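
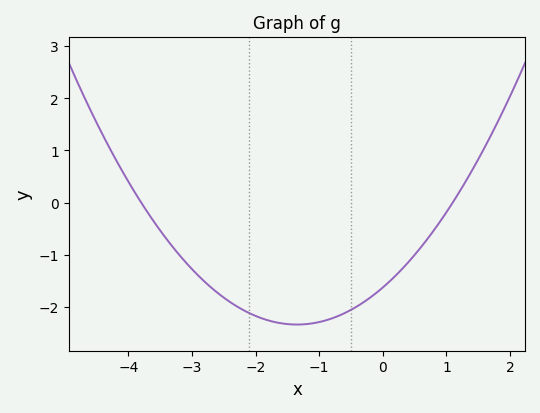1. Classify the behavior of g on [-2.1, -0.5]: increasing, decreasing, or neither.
neither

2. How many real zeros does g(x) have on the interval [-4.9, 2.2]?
2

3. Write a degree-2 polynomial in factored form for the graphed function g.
y = 0.39(x + 3.8)(x - 1.1)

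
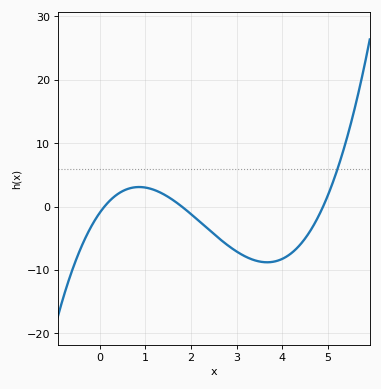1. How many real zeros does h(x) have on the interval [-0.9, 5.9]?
3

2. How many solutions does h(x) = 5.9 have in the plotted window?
1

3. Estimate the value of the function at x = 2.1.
-1.8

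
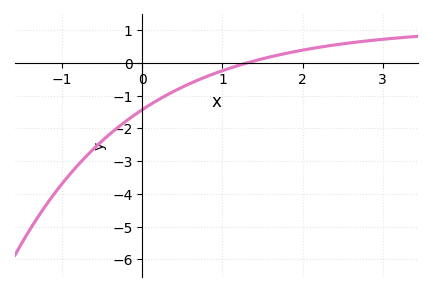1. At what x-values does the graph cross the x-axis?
1.31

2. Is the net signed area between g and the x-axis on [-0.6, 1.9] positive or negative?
negative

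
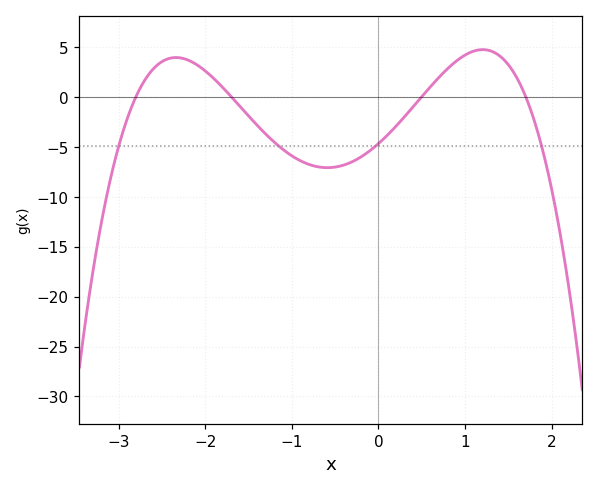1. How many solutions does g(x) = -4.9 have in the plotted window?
4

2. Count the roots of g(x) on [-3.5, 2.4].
4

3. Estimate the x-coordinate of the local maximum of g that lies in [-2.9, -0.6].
-2.34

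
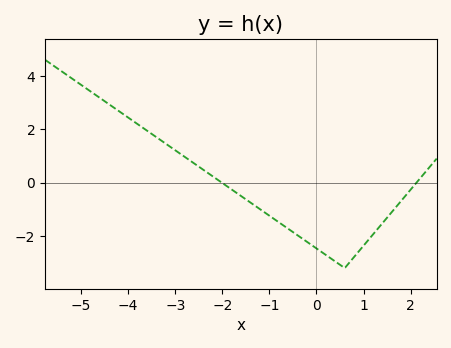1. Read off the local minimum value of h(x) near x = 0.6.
-3.2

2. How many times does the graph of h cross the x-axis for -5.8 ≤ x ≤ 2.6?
2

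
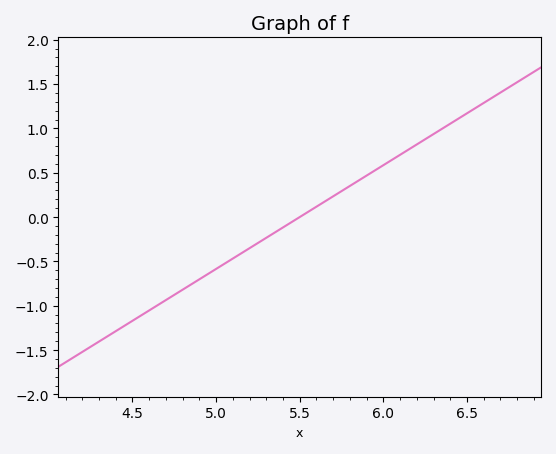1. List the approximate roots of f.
5.5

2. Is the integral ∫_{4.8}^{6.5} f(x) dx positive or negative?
positive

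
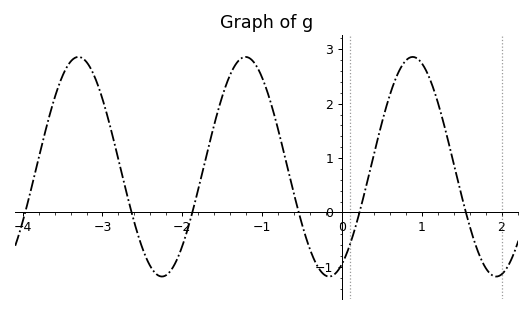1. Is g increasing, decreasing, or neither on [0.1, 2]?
neither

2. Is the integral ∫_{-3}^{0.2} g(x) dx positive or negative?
positive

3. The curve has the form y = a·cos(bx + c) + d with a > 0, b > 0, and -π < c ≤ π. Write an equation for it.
y = 2.02cos(3x - 2.66) + 0.84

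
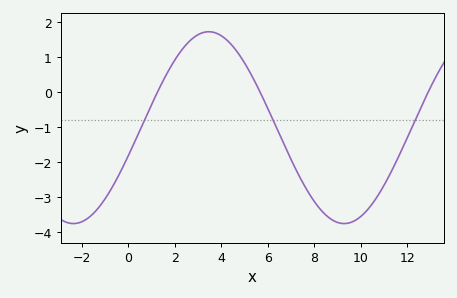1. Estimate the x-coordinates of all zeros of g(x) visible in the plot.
1.2, 5.6, 12.8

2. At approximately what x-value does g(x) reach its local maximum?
3.4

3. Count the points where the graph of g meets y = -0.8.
3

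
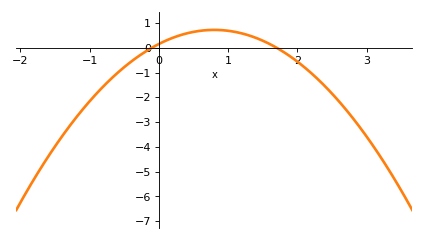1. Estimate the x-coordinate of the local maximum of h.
0.8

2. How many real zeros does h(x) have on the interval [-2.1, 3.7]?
2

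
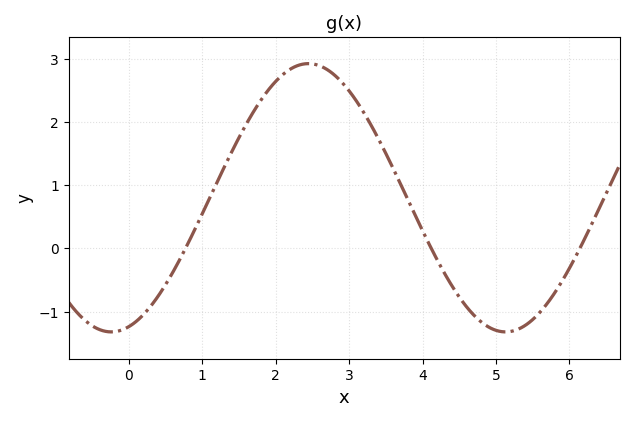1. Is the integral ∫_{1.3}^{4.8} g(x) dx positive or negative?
positive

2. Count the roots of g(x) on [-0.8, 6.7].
3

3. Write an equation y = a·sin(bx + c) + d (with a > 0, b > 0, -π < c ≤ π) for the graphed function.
y = 2.12sin(1.2x - 1.3) + 0.8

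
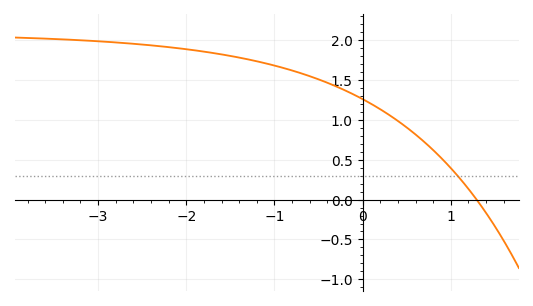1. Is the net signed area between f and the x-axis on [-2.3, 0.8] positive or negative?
positive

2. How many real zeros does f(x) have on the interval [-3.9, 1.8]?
1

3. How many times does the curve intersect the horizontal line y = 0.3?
1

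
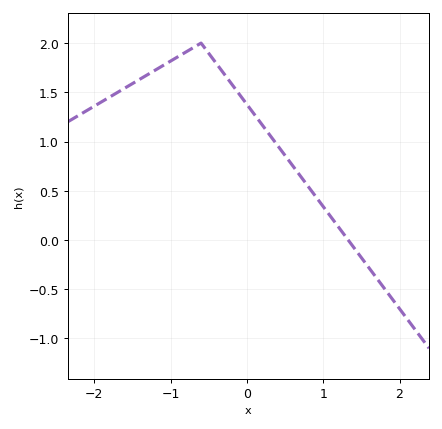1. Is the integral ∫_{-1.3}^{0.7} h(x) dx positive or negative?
positive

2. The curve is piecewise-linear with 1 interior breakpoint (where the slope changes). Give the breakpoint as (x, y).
(-0.6, 2)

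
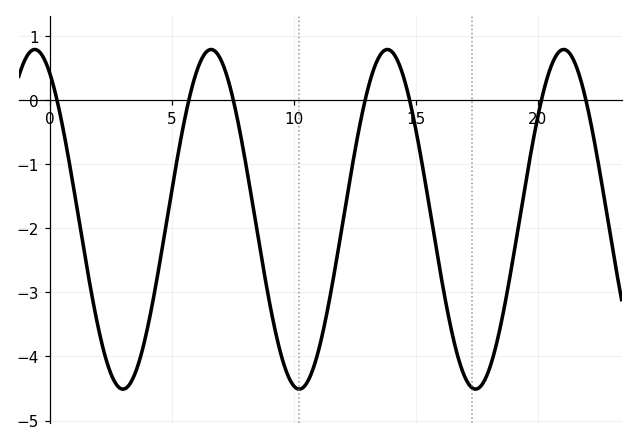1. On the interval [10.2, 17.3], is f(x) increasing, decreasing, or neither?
neither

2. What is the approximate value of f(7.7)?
-0.313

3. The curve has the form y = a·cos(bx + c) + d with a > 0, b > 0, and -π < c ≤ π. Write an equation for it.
y = 2.65cos(0.87x + 0.532) - 1.86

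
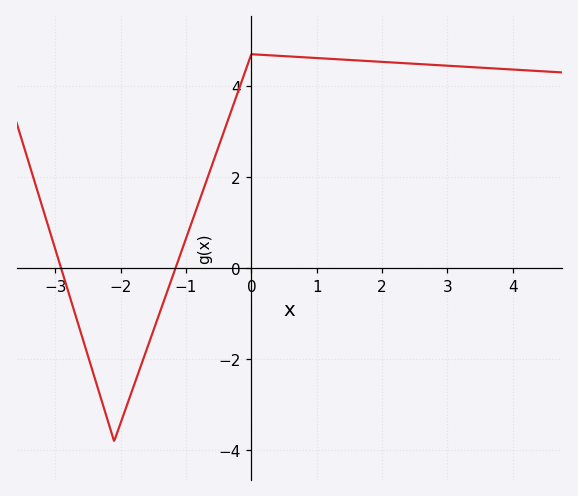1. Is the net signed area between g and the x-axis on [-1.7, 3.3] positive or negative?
positive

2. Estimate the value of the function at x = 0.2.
4.68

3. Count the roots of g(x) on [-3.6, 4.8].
2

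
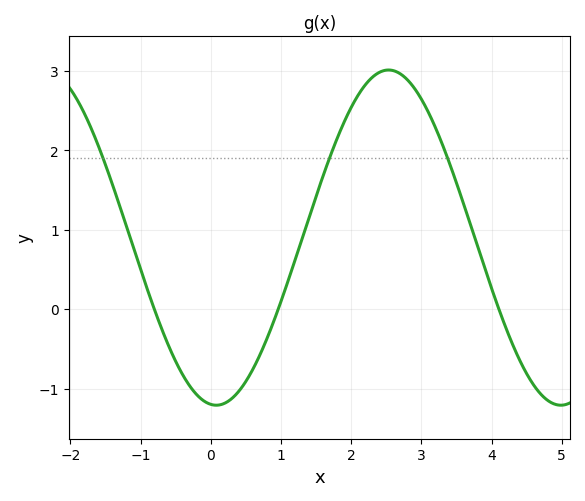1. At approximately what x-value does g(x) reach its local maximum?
2.53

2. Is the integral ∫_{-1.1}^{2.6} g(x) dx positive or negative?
positive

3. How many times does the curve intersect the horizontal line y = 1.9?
3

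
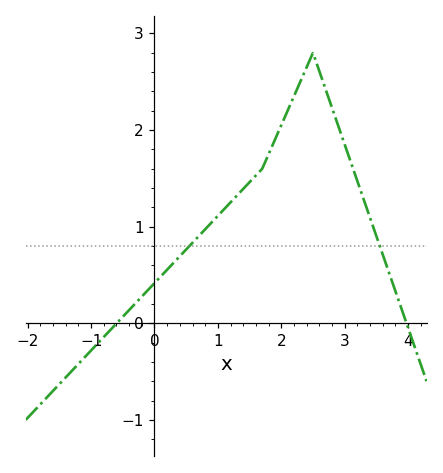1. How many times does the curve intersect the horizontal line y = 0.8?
2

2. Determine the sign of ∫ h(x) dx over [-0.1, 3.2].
positive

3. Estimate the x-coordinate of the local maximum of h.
2.5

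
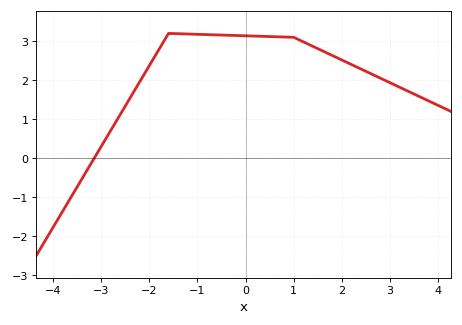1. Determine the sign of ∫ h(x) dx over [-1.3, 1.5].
positive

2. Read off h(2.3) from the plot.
2.3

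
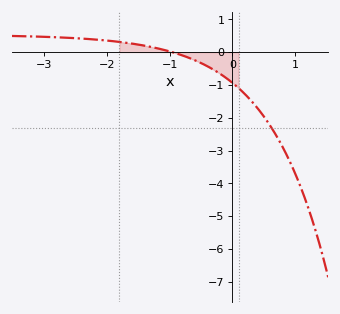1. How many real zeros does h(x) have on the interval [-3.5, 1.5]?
1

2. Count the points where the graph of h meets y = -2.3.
1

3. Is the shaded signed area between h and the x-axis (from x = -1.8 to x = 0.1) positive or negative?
negative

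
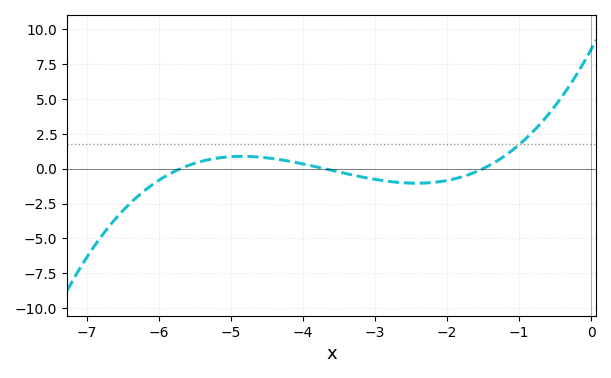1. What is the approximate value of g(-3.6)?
0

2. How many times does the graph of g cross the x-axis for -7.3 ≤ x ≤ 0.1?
3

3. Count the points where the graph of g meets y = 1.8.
1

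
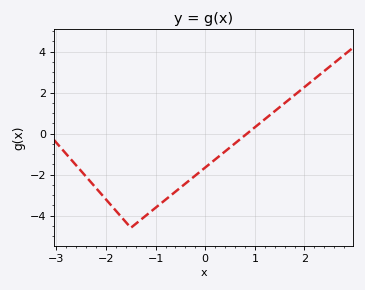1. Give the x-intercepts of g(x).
0.8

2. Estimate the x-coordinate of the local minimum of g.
-1.5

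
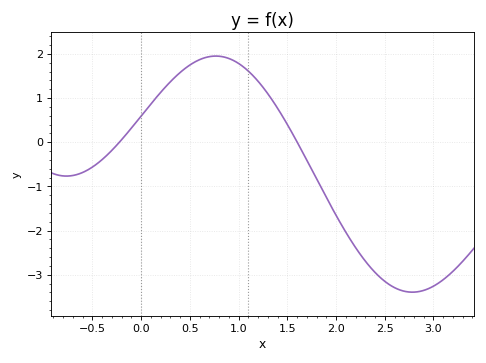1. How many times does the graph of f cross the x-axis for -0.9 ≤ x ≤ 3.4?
2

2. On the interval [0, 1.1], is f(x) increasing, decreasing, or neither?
neither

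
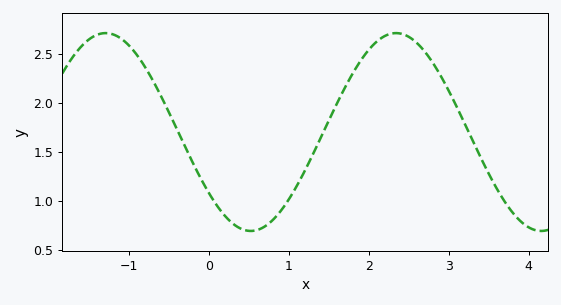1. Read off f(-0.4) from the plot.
1.75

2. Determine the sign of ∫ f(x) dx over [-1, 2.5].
positive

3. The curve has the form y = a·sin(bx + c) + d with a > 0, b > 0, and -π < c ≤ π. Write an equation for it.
y = 1.01sin(1.7x - 2.5) + 1.7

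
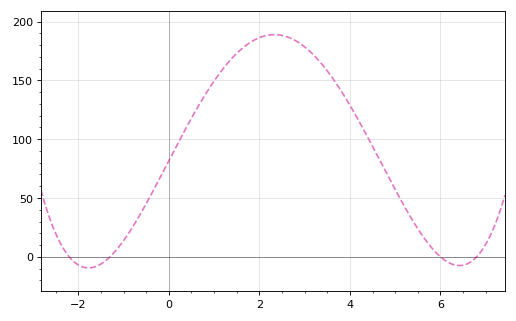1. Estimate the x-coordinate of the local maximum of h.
2.33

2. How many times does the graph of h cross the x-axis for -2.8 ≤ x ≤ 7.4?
4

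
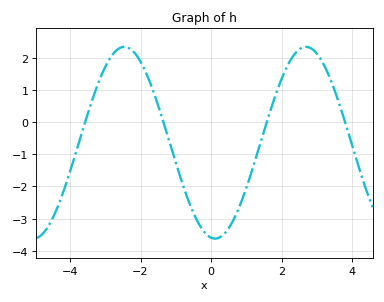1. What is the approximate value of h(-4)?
-1.5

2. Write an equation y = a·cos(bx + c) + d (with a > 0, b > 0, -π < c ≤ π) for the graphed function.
y = 2.98cos(1.2x + 3) - 0.64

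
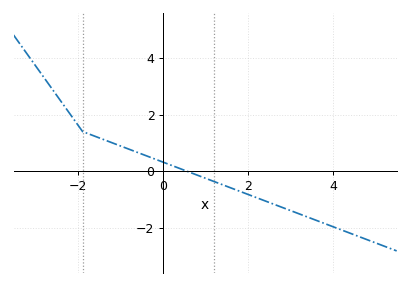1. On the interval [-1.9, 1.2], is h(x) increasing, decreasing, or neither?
decreasing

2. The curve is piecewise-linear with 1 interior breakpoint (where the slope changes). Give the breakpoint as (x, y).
(-1.9, 1.4)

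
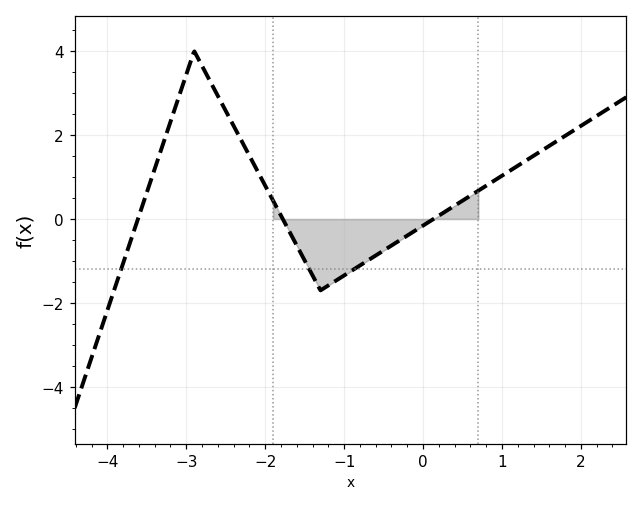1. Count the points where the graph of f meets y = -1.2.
3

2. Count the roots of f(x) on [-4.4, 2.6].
3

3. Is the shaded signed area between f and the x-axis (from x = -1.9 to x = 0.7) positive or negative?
negative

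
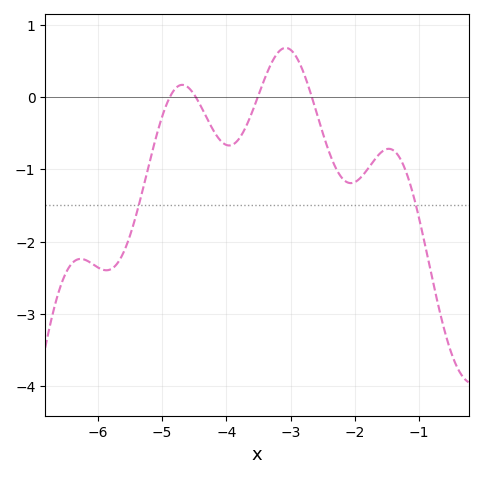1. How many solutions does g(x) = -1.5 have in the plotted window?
2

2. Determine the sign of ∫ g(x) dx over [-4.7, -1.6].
negative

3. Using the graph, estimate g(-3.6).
-0.214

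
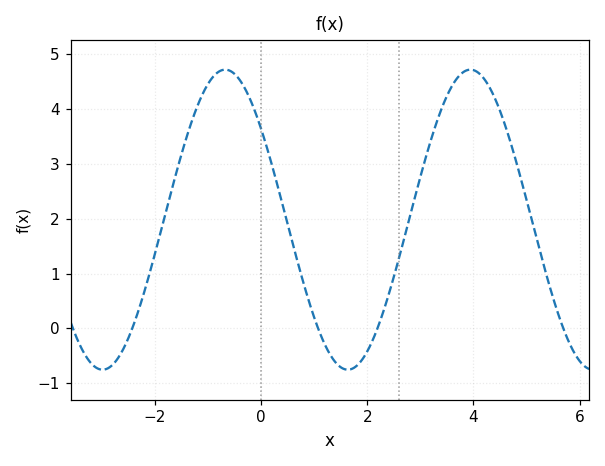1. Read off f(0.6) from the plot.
1.53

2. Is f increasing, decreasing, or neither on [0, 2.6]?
neither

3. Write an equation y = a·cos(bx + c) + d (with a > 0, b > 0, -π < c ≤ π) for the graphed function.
y = 2.73cos(1.36x + 0.922) + 1.98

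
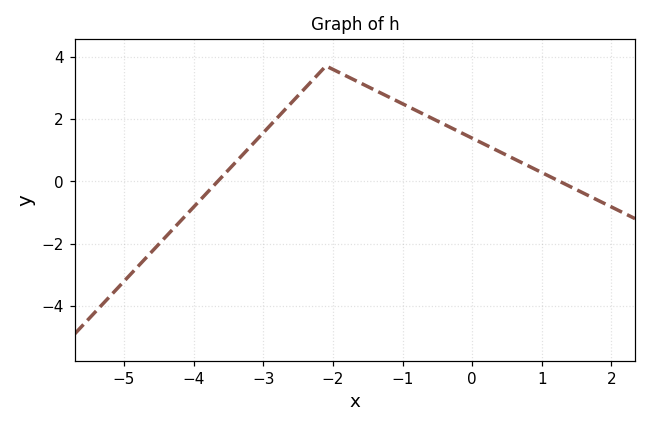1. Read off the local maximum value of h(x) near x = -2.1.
3.6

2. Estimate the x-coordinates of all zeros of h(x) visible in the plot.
-3.6, 1.2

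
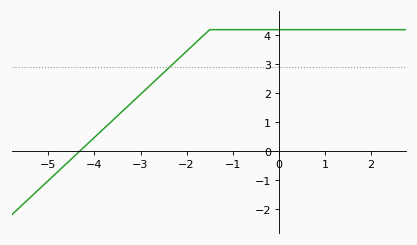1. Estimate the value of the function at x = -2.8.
2.3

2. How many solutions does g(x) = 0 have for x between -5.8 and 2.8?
1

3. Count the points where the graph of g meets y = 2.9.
1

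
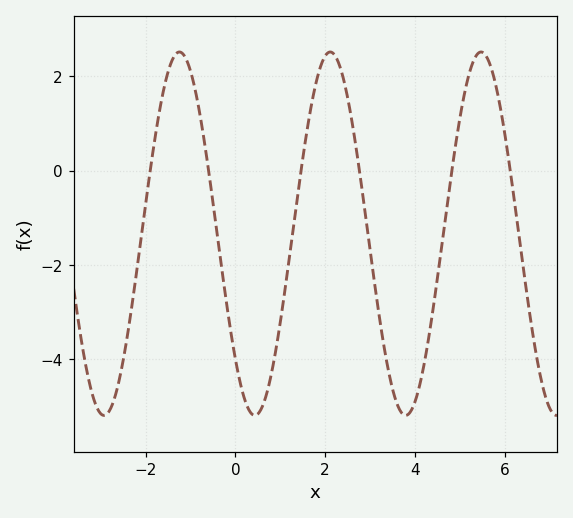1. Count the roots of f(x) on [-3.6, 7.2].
6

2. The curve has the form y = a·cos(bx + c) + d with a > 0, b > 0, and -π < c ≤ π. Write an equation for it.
y = 3.86cos(1.87x + 2.33) - 1.34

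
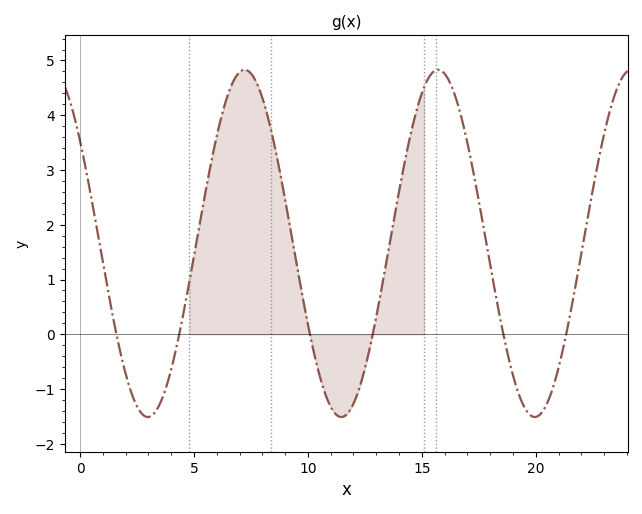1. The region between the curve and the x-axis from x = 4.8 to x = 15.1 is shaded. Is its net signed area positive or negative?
positive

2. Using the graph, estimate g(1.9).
-0.6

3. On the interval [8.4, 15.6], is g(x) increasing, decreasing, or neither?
neither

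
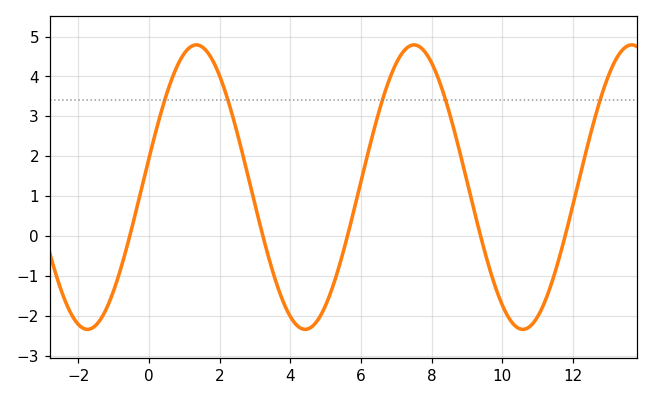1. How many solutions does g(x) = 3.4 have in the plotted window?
5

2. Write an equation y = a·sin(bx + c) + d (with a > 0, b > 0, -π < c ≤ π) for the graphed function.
y = 3.56sin(1.02x + 0.2) + 1.23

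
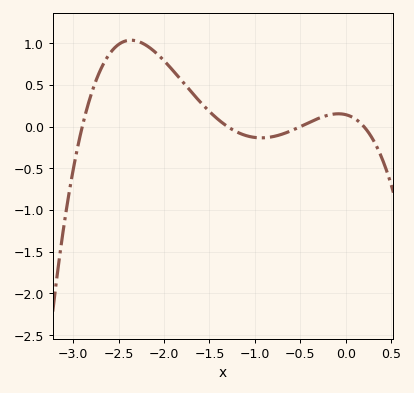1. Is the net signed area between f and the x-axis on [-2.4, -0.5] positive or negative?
positive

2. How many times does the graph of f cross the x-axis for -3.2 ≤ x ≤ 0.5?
4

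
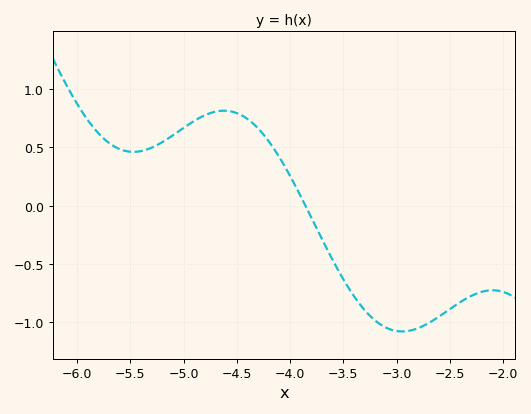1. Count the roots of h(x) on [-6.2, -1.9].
1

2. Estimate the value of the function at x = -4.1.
0.4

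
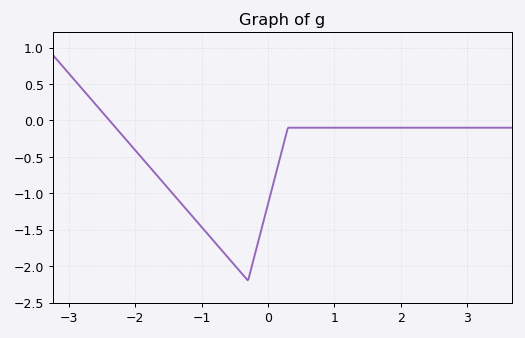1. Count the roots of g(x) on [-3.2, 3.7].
1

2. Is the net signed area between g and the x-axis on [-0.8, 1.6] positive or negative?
negative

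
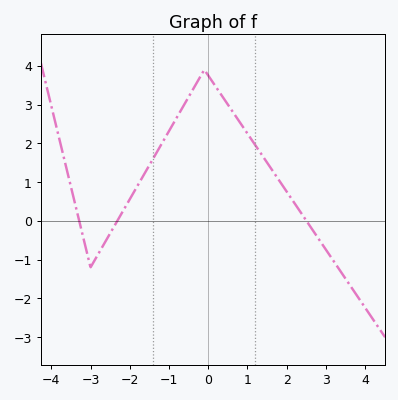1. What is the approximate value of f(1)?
2.25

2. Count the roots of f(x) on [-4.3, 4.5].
3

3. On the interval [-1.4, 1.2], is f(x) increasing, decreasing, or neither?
neither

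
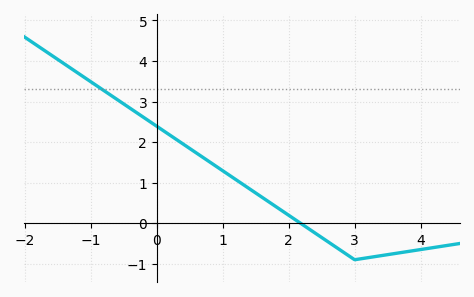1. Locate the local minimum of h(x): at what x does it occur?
3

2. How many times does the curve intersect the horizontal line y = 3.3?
1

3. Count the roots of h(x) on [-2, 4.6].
1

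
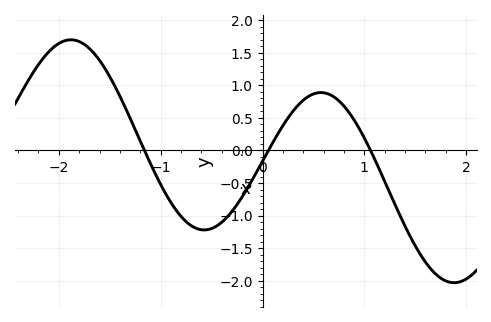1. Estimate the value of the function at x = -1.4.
0.85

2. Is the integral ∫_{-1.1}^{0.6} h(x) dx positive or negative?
negative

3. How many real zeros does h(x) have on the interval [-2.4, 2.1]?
3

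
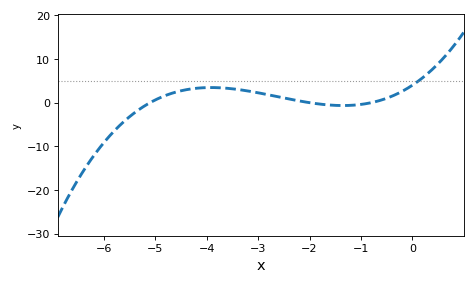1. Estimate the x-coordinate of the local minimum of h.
-1.35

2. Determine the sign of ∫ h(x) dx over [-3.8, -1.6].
positive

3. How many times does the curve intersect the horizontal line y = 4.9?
1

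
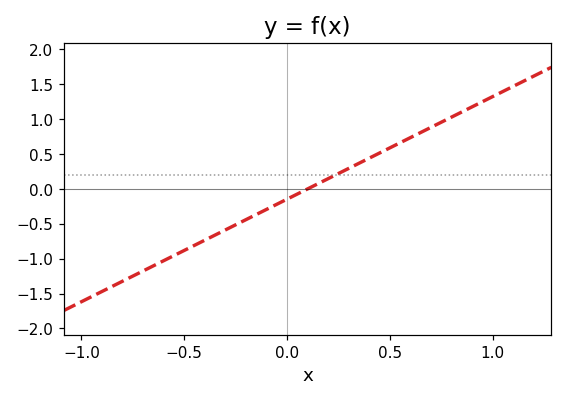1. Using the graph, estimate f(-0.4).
-0.75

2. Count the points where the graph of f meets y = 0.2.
1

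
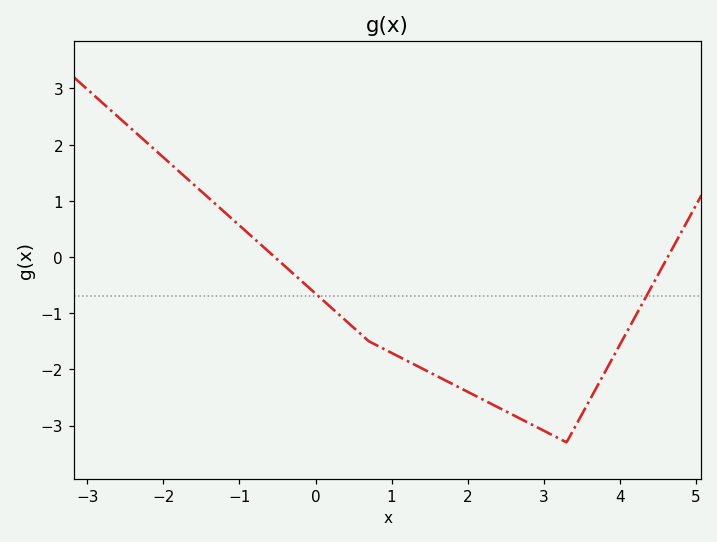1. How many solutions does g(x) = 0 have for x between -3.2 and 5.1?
2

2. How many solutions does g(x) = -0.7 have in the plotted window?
2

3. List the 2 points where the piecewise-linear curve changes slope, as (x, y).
(0.7, -1.5); (3.3, -3.3)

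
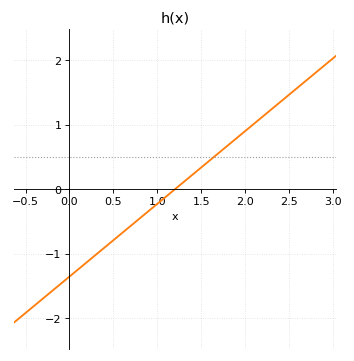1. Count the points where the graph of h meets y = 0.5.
1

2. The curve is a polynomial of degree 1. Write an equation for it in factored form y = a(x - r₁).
y = 1.13(x - 1.2)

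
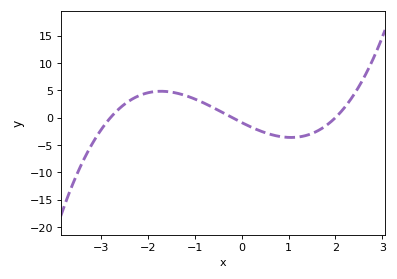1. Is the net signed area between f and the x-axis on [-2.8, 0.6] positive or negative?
positive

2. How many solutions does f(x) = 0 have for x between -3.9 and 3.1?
3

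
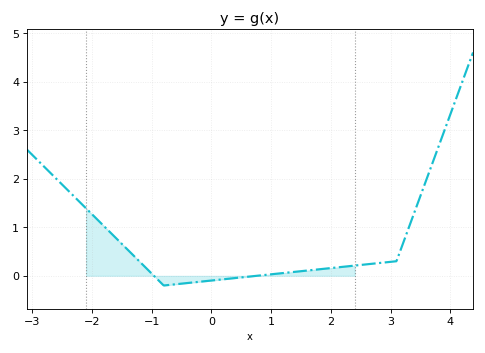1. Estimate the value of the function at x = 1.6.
0.108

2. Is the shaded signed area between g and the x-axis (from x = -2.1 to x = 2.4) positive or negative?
positive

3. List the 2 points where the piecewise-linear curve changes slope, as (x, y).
(-0.8, -0.2); (3.1, 0.3)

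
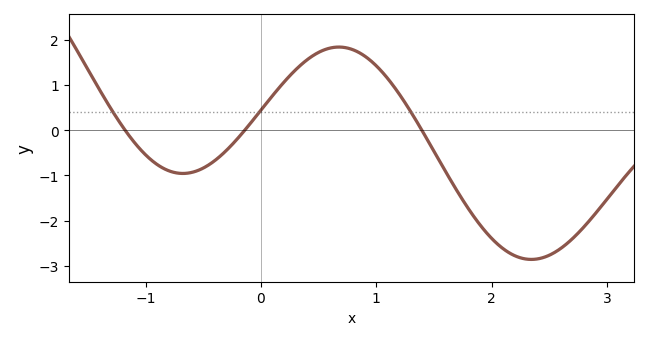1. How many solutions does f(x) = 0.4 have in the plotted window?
3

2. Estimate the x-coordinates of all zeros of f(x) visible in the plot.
-1.2, -0.1, 1.4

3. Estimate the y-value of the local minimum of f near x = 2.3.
-2.9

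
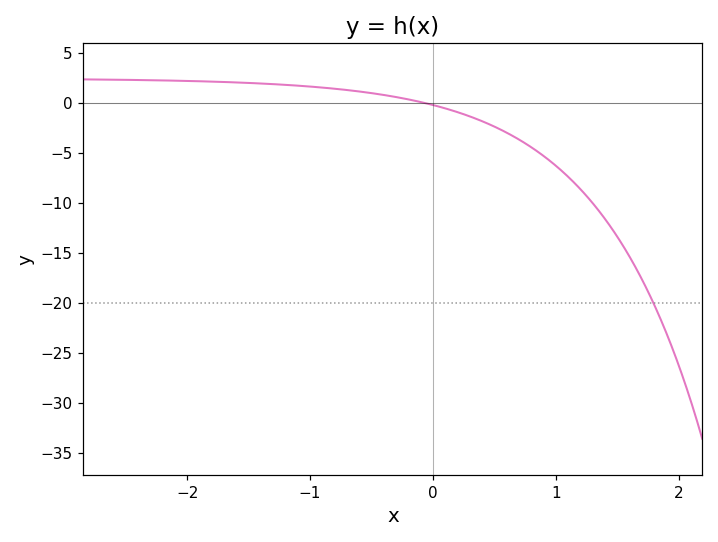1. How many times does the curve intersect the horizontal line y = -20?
1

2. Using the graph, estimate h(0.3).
-1.35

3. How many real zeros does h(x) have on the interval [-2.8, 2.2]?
1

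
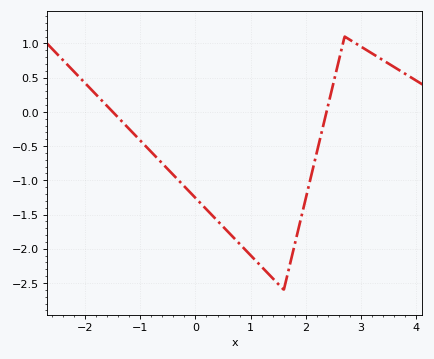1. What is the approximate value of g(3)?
0.95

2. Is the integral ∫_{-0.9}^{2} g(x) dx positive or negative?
negative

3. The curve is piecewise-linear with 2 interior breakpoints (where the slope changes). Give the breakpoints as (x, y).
(1.6, -2.6); (2.7, 1.1)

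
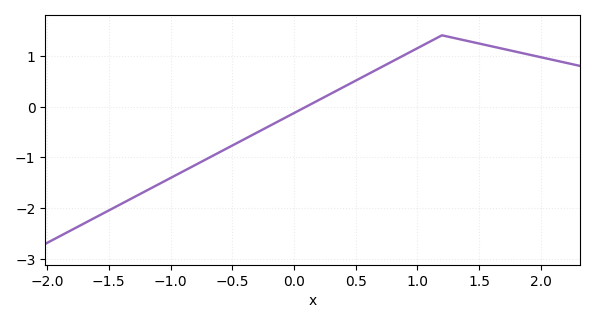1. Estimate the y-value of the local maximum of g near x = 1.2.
1.4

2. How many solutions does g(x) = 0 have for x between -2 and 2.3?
1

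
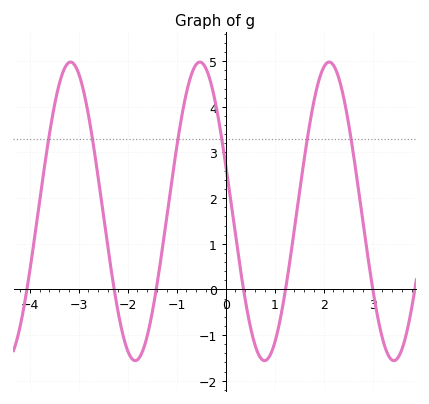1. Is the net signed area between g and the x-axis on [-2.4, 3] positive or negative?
positive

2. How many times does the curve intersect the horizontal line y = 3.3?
6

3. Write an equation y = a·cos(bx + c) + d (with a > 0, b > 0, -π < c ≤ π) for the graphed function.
y = 3.27cos(2.38x + 1.25) + 1.71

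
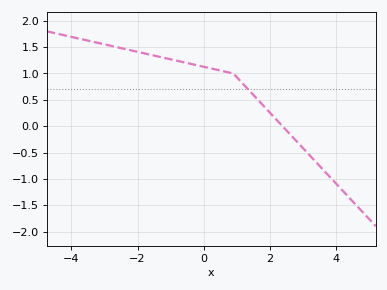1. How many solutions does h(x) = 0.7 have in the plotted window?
1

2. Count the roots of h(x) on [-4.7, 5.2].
1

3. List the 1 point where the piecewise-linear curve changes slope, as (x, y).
(0.9, 1)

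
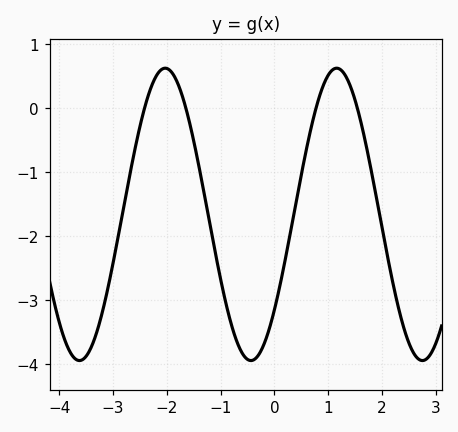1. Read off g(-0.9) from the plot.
-3.06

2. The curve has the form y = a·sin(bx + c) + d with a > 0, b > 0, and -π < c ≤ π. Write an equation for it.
y = 2.28sin(1.97x - 0.71) - 1.66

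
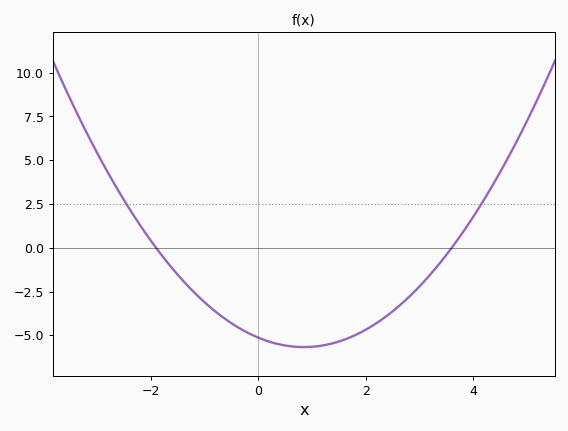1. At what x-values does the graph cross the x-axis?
-1.9, 3.6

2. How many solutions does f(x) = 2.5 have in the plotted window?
2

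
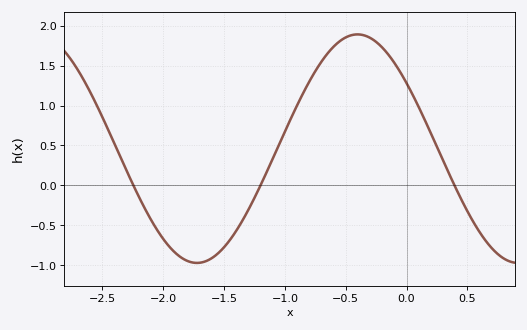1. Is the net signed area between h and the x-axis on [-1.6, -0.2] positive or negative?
positive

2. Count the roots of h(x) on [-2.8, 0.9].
3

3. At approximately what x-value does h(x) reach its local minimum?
-1.7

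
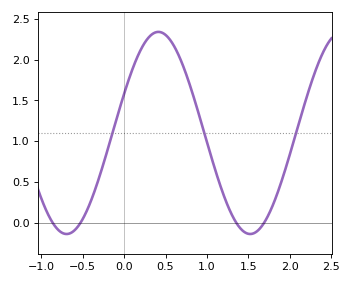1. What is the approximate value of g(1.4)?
-0.05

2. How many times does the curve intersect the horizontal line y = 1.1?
3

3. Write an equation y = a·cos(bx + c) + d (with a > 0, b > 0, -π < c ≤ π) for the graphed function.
y = 1.24cos(2.8x - 1.2) + 1.1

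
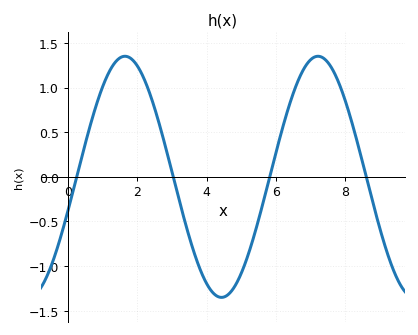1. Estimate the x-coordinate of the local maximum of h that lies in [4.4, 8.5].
7.2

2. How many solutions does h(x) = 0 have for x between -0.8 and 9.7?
4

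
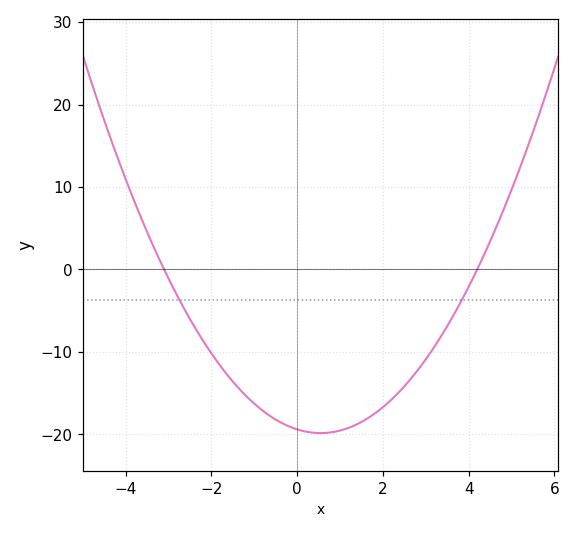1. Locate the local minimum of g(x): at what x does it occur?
0.55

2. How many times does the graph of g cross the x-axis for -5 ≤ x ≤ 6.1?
2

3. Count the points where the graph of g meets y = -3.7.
2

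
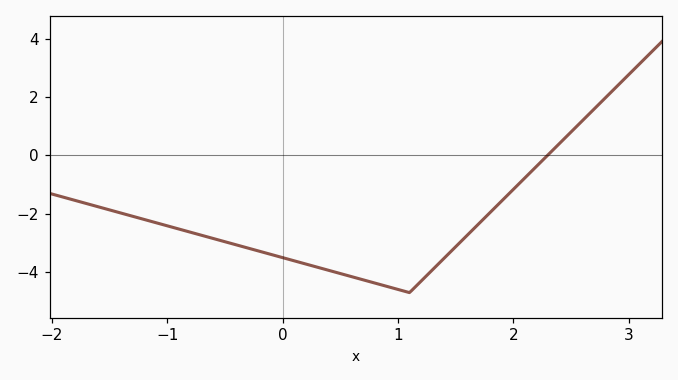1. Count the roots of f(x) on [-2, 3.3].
1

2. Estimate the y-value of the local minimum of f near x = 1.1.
-4.7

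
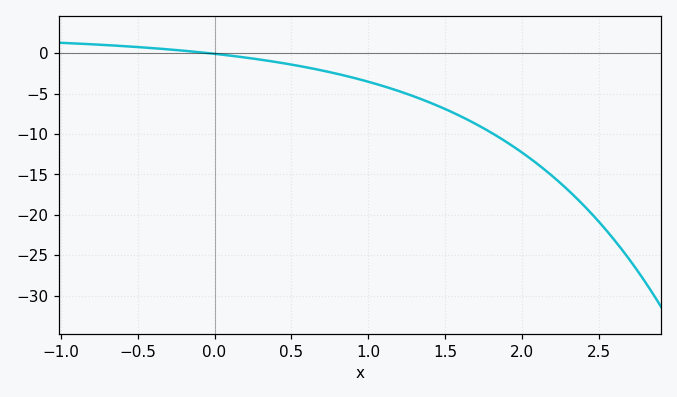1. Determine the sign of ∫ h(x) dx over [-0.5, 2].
negative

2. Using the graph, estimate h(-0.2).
0.302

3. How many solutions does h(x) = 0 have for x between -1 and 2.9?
1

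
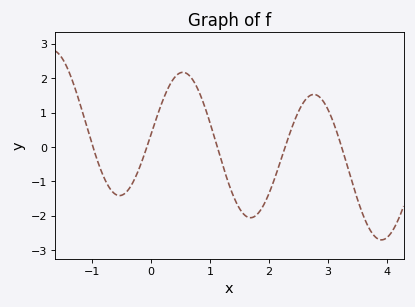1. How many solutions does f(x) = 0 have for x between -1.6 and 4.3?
5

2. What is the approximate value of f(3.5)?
-1.5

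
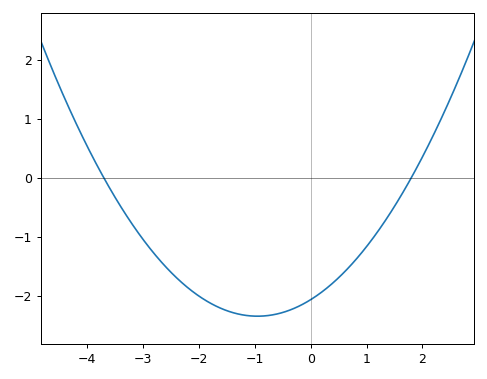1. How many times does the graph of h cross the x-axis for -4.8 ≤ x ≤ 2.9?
2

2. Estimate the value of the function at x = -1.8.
-2.1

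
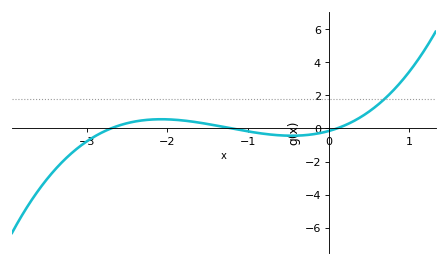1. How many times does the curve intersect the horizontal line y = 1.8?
1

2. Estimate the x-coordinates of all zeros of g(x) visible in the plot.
-2.7, -1.2, 0.1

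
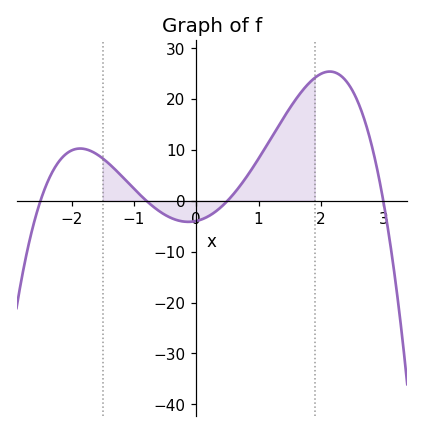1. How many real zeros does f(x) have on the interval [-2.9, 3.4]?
4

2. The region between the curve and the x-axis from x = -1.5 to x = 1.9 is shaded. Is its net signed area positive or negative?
positive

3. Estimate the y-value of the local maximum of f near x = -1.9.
10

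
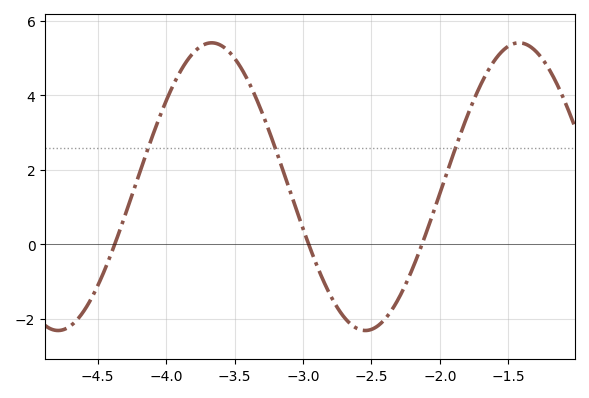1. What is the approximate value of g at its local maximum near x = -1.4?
5.41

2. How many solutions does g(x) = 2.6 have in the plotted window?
3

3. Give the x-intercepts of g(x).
-4.38, -2.96, -2.13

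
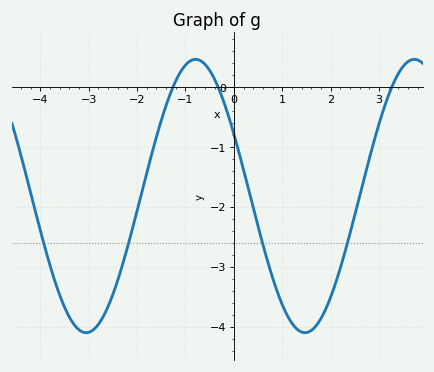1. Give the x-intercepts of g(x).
-1.26, -0.327, 3.26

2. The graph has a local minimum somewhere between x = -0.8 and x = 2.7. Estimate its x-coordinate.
1.47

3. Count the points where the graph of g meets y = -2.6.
4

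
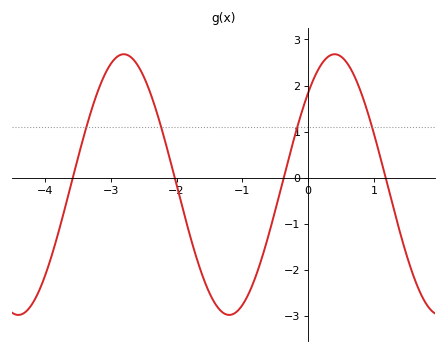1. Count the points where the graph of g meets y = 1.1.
4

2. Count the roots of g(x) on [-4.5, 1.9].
4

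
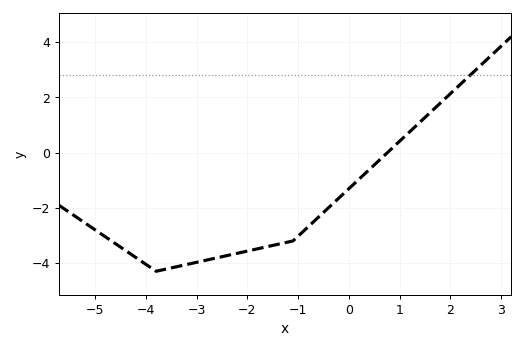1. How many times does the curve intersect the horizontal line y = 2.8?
1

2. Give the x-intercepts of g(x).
0.76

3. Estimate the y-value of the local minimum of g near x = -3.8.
-4.3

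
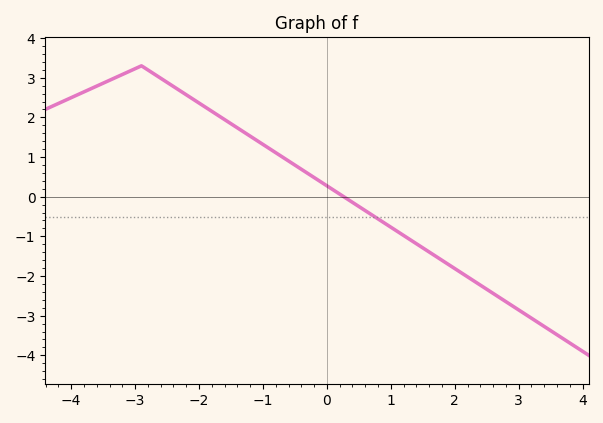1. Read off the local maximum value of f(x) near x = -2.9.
3.3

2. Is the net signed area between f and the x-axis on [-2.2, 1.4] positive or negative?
positive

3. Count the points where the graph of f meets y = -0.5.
1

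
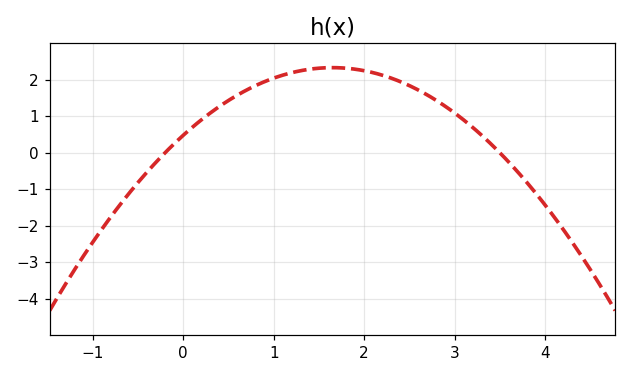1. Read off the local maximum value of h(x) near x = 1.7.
2.3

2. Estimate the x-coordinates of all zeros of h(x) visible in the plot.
-0.2, 3.5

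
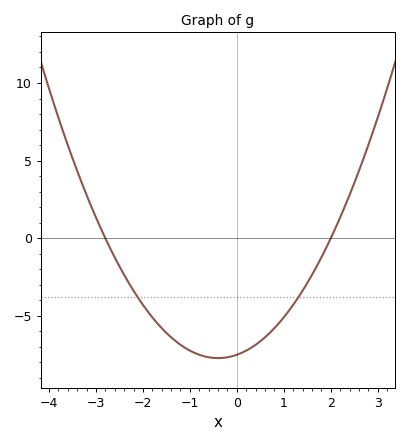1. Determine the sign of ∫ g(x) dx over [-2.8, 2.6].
negative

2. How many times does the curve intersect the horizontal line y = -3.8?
2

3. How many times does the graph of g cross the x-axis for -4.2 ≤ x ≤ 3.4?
2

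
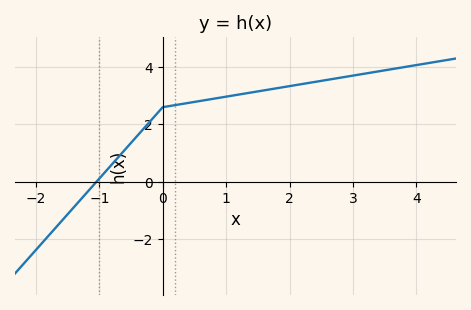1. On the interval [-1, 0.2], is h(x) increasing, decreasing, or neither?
increasing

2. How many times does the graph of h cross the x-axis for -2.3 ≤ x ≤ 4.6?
1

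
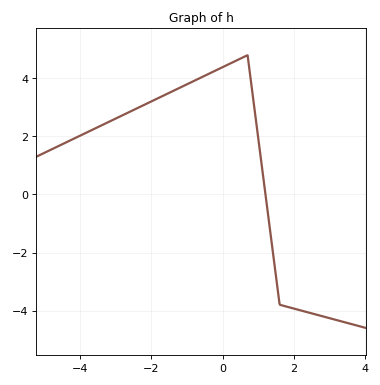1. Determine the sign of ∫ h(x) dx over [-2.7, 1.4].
positive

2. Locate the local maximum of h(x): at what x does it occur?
0.8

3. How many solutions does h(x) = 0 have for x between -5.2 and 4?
1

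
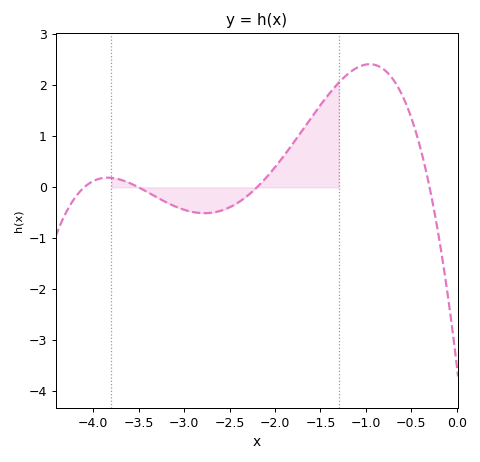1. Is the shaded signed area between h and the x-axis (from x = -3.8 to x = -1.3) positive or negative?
positive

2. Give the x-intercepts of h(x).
-4.1, -3.5, -2.2, -0.3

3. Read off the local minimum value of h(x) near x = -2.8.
-0.506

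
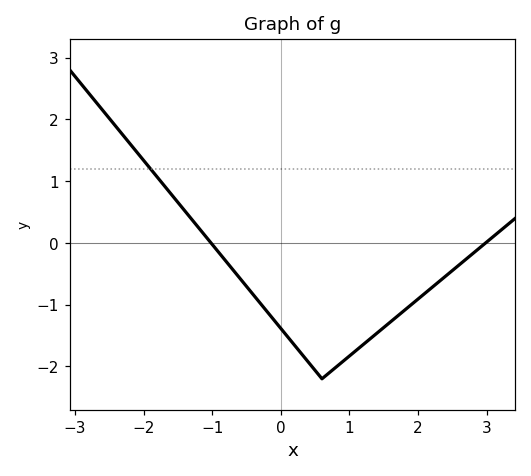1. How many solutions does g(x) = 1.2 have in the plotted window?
1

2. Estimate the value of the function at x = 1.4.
-1.5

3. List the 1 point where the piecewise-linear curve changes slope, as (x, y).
(0.6, -2.2)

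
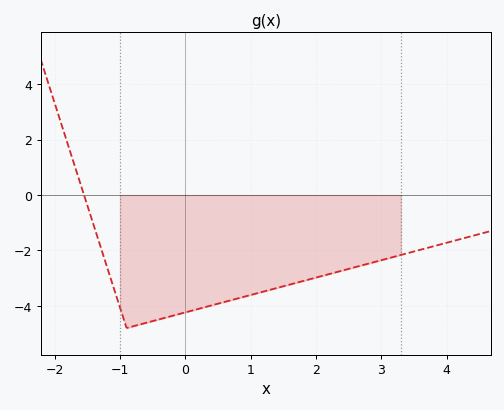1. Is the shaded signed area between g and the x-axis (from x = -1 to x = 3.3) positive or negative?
negative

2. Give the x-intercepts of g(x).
-1.6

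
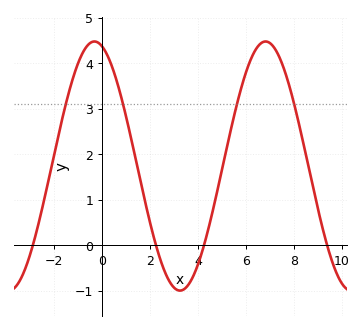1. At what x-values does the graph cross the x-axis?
-2.8, 2.2, 4.2, 9.4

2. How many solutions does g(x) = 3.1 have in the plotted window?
4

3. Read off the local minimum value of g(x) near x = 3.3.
-1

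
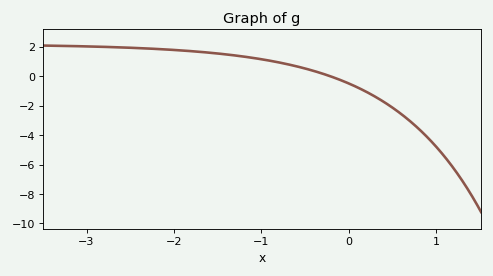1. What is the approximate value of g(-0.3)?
0.168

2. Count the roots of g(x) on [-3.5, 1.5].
1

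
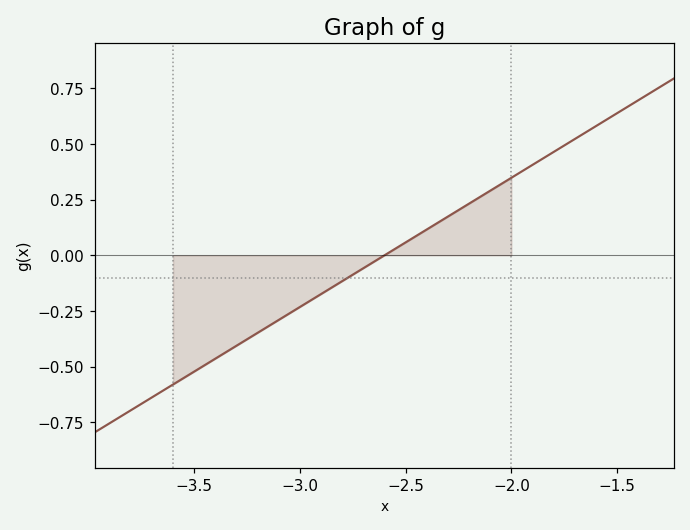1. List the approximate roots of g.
-2.6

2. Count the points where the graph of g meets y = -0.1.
1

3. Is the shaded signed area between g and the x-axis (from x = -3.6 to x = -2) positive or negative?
negative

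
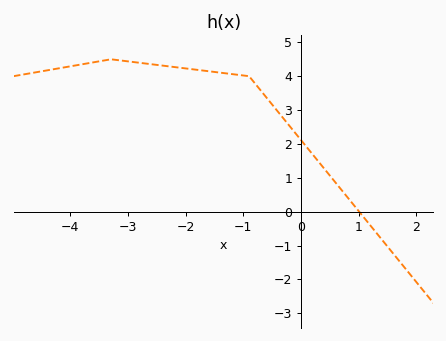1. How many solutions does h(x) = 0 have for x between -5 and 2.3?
1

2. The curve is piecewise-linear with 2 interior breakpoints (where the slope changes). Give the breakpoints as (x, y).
(-3.3, 4.5); (-0.9, 4)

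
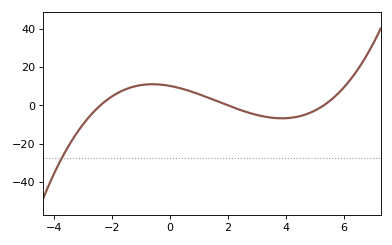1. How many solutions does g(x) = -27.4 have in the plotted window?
1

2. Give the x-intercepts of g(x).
-2.4, 2, 5.2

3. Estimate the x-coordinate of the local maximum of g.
-0.6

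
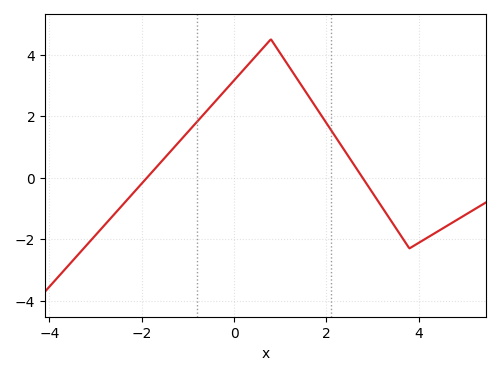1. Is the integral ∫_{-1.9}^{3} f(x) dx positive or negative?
positive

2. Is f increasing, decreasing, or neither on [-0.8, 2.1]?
neither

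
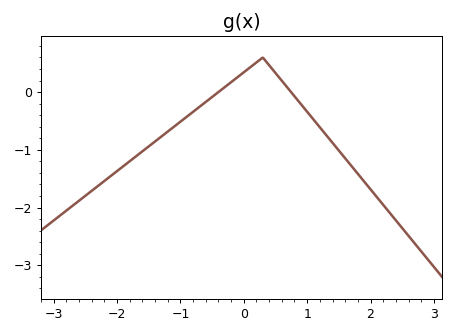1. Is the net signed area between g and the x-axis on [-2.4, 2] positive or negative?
negative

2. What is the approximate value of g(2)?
-1.68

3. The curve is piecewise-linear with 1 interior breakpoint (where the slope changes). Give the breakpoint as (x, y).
(0.3, 0.6)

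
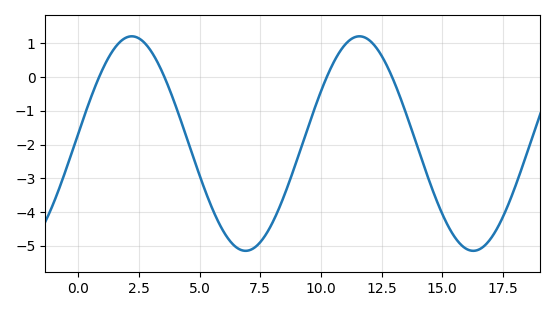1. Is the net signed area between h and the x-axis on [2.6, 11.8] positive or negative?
negative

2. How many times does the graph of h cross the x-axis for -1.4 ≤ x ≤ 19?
4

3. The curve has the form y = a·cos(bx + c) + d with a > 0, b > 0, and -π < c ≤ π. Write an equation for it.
y = 3.18cos(0.67x - 1.48) - 1.97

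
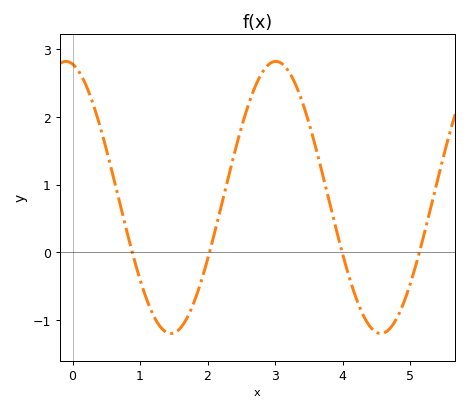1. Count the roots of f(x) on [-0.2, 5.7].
4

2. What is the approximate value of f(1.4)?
-1.19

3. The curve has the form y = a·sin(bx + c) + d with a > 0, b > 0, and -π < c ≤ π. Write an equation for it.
y = 2.01sin(2.02x + 1.77) + 0.81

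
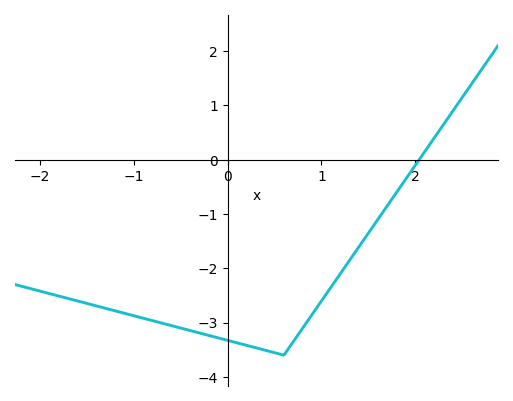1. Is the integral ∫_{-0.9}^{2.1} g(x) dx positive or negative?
negative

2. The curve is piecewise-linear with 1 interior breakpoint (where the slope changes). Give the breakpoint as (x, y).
(0.6, -3.6)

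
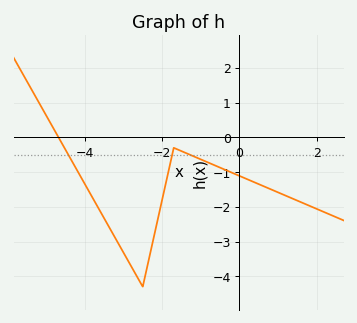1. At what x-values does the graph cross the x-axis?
-4.6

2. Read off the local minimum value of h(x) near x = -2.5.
-4.3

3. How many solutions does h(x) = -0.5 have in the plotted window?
3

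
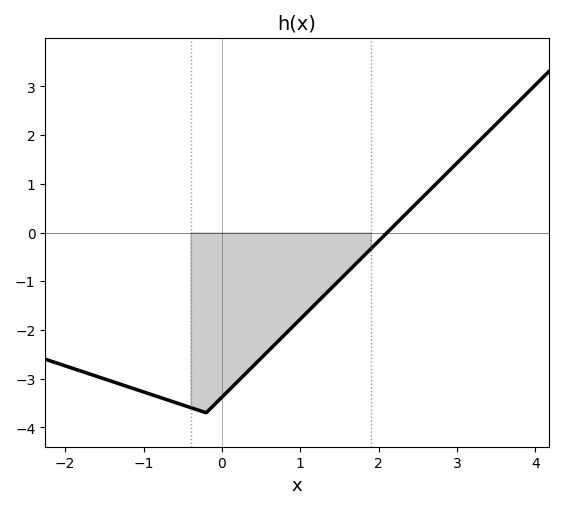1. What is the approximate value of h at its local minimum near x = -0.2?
-3.7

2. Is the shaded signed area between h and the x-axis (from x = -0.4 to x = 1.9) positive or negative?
negative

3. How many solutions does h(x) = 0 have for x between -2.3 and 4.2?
1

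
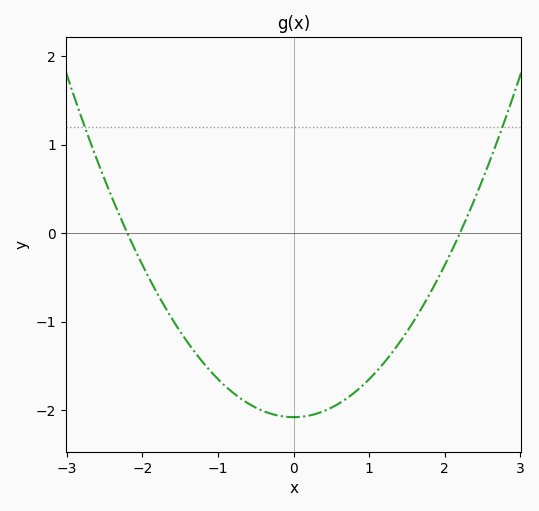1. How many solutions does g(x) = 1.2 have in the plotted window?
2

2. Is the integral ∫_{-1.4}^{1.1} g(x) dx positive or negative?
negative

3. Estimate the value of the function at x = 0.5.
-1.97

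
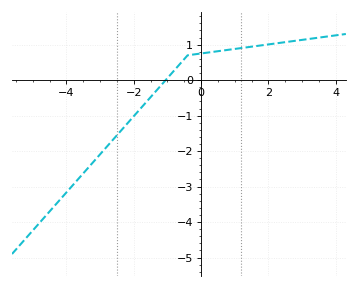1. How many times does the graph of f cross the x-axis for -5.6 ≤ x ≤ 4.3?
1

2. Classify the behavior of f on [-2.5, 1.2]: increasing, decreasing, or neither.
increasing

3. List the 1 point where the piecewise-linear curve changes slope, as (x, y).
(-0.4, 0.7)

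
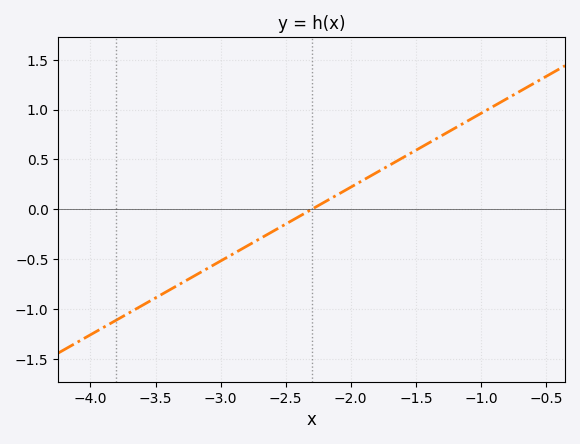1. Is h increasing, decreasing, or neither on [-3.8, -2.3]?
increasing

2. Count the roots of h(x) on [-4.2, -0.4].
1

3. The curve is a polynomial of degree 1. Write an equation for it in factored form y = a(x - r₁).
y = 0.74(x + 2.3)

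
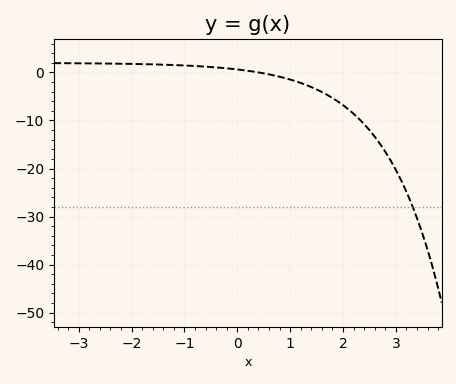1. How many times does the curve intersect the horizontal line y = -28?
1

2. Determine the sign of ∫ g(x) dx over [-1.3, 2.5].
negative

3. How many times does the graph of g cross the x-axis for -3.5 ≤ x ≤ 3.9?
1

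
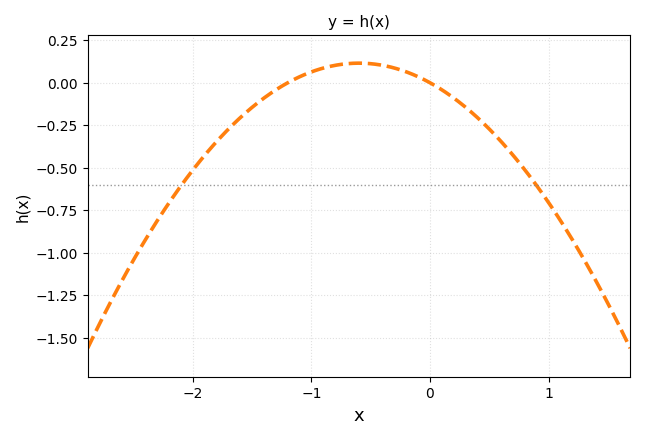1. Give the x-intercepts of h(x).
-1.2, 0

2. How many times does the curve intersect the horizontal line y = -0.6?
2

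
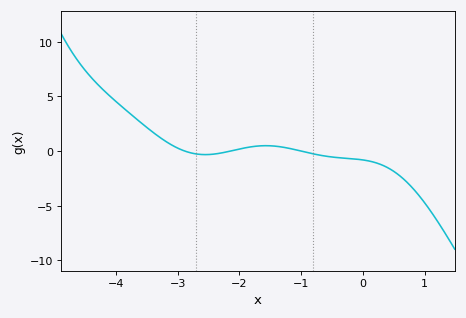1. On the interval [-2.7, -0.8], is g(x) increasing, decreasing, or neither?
neither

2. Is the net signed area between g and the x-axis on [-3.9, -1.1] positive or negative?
positive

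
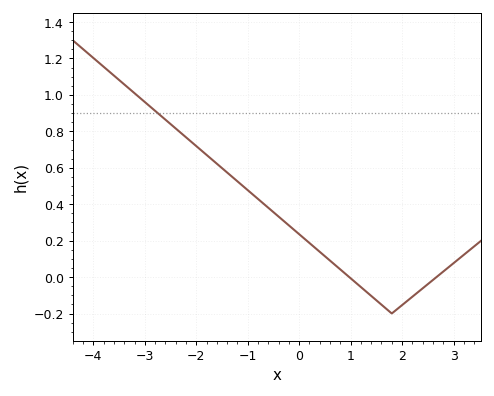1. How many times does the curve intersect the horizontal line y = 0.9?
1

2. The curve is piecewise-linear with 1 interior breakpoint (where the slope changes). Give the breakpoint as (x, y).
(1.8, -0.2)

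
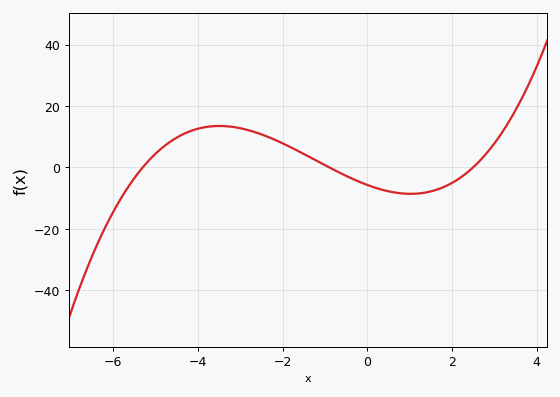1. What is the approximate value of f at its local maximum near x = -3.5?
13.5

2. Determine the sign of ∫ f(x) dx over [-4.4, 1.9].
positive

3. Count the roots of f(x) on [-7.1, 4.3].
3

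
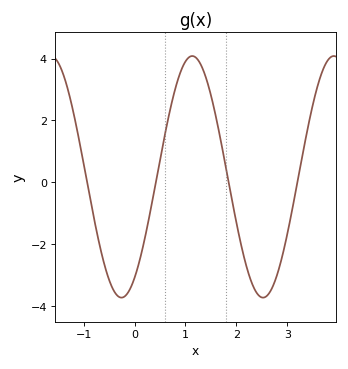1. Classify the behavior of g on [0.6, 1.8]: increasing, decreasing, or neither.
neither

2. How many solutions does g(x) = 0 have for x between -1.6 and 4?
4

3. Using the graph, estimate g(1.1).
4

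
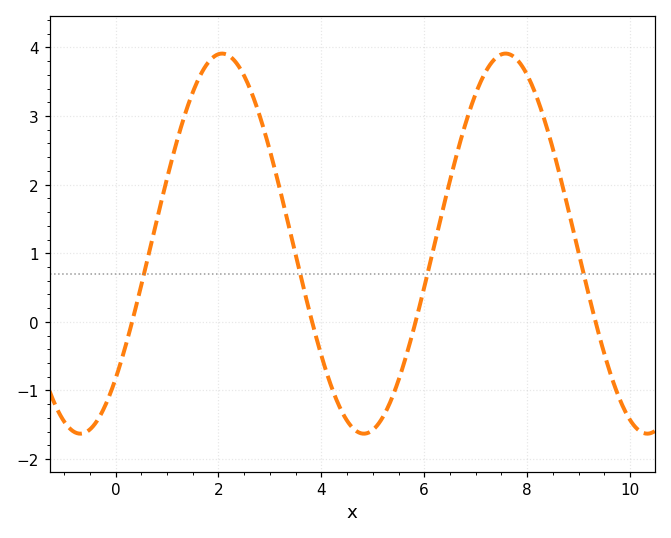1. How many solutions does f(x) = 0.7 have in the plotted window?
4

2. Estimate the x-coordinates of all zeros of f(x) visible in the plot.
0.32, 3.82, 5.83, 9.33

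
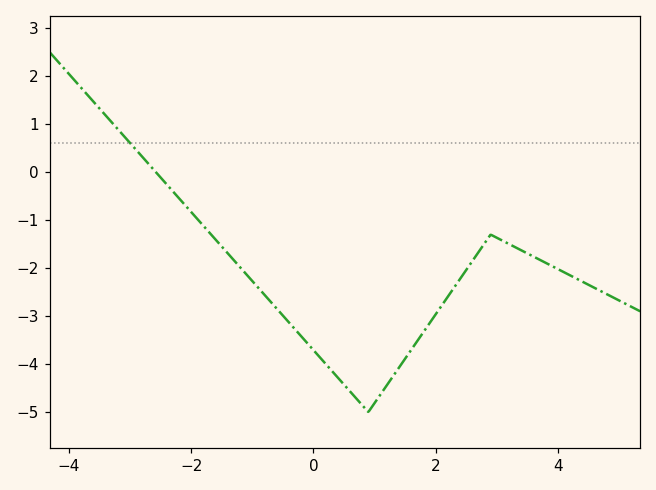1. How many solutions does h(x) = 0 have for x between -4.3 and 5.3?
1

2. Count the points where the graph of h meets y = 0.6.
1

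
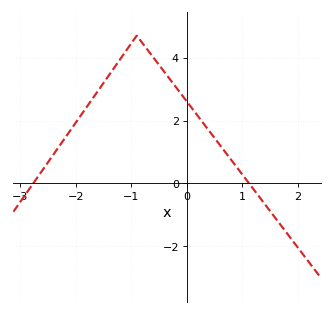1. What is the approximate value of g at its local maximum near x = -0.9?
4.7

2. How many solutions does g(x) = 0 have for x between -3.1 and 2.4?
2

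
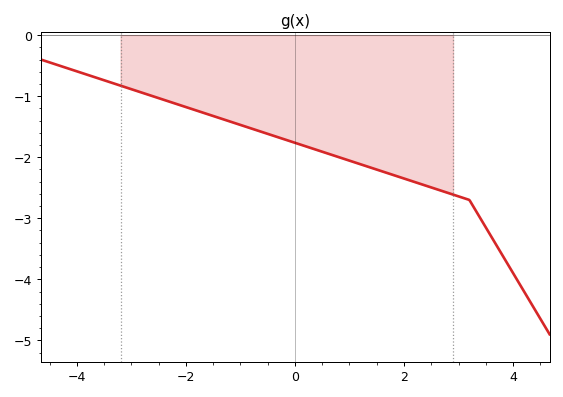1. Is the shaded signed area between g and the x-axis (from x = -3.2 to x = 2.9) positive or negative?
negative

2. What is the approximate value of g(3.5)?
-3.15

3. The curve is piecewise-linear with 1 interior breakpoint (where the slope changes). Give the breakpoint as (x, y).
(3.2, -2.7)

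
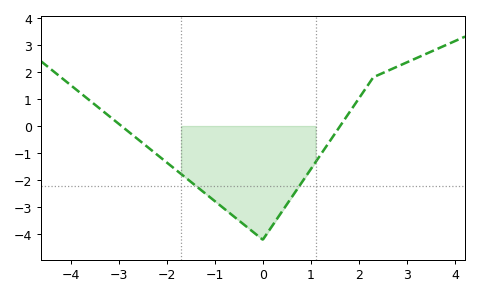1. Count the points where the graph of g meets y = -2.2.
2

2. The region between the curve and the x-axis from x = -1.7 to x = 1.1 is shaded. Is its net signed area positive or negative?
negative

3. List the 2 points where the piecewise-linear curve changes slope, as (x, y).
(0, -4.2); (2.3, 1.8)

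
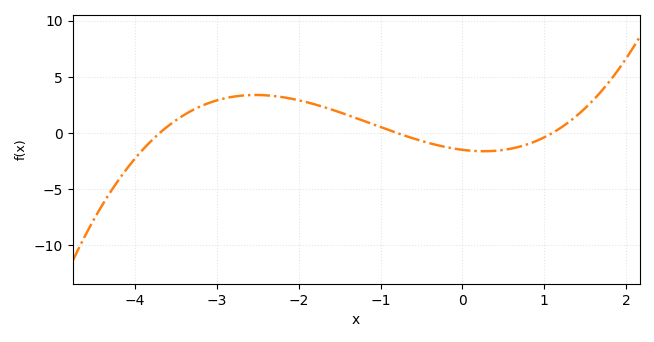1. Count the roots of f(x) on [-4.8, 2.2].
3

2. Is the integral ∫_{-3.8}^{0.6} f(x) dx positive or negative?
positive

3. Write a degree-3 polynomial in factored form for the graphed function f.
y = 0.46(x + 3.7)(x + 0.8)(x - 1.1)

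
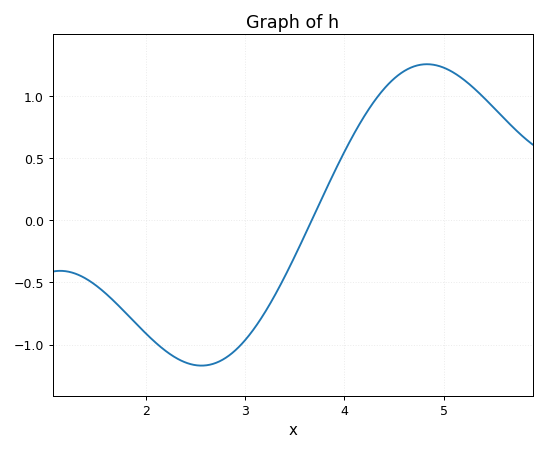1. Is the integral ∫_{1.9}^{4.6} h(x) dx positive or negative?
negative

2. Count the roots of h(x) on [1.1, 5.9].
1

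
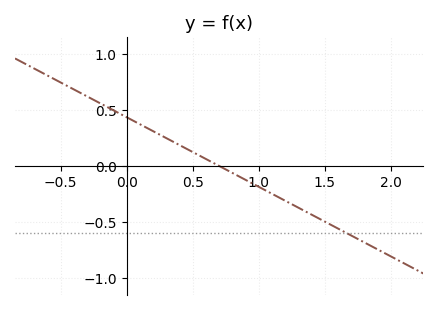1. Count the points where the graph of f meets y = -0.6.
1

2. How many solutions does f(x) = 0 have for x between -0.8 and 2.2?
1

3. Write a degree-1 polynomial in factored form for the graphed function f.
y = -0.62(x - 0.7)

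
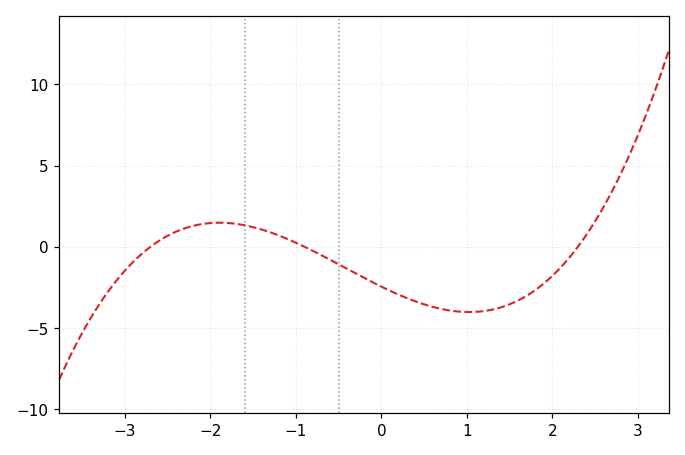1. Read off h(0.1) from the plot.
-2.71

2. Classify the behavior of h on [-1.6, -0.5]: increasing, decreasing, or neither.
decreasing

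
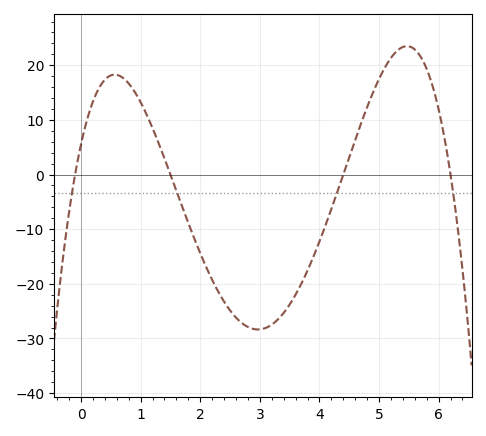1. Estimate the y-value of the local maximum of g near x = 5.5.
23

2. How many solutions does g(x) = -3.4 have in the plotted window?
4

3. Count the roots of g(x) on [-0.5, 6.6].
4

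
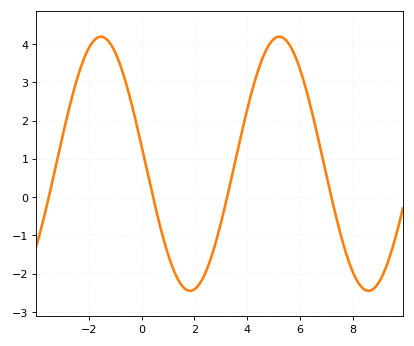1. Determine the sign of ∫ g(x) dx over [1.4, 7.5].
positive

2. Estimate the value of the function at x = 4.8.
3.94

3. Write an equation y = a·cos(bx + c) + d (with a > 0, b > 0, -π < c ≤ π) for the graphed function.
y = 3.32cos(0.93x + 1.43) + 0.87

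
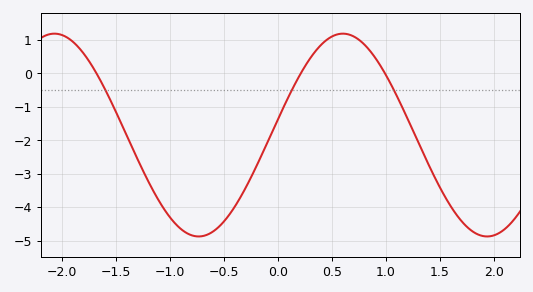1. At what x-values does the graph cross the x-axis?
-1.68, 0.21, 0.991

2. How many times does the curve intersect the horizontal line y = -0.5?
3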